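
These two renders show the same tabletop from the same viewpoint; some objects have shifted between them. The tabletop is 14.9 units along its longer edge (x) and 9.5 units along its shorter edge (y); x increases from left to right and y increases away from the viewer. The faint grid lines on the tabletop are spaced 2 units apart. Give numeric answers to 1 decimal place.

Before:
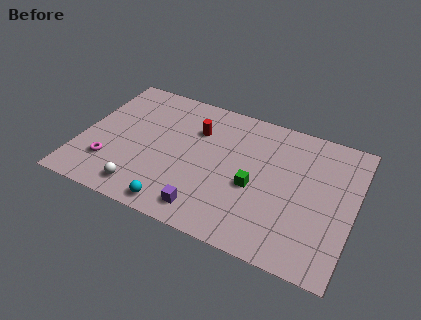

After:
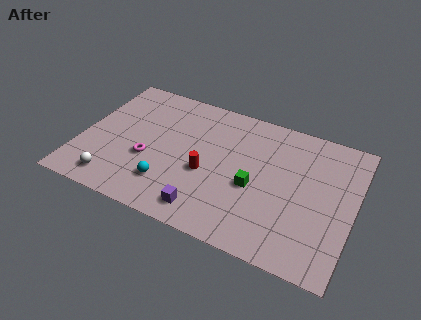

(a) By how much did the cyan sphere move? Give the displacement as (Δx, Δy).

(-0.6, 1.3)

From the two frames, the cyan sphere sits at roughly (5.7, 1.0) before and (5.1, 2.3) after.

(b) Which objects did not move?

the purple cube and the green cube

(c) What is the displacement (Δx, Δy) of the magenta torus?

(2.0, 1.1)

The magenta torus started near (1.8, 2.5) and ended near (3.8, 3.6).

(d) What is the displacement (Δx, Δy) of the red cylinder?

(0.9, -2.8)

The red cylinder was at about (6.1, 6.7) and moved to about (7.0, 3.9).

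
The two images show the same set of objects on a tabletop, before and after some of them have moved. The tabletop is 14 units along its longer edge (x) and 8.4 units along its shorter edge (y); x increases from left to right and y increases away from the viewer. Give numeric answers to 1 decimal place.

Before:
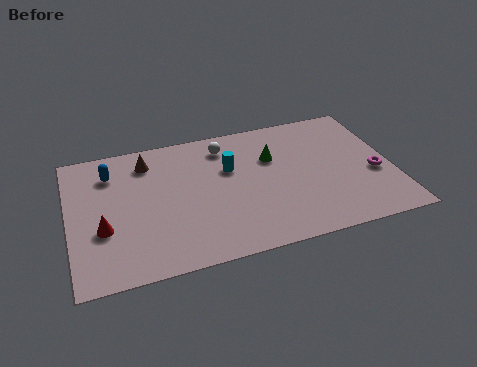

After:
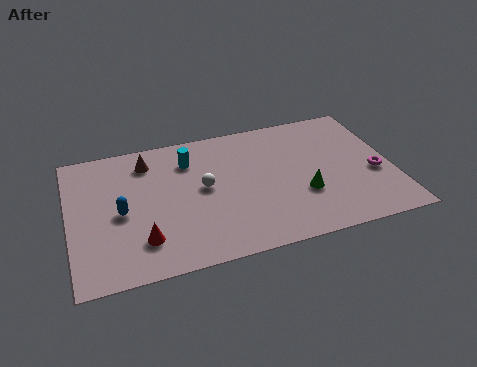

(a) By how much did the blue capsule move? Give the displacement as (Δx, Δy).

(0.3, -2.6)

The blue capsule was at about (1.9, 6.5) and moved to about (2.2, 3.9).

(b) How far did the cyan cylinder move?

2.0

The cyan cylinder was near (7.0, 5.4) before and (5.3, 6.4) after, so it travelled √(1.7² + 1.0²) ≈ 2.0 units.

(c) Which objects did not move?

the brown cone and the magenta torus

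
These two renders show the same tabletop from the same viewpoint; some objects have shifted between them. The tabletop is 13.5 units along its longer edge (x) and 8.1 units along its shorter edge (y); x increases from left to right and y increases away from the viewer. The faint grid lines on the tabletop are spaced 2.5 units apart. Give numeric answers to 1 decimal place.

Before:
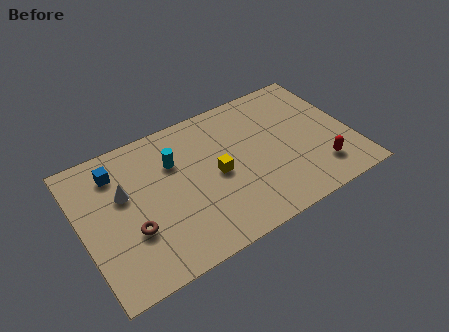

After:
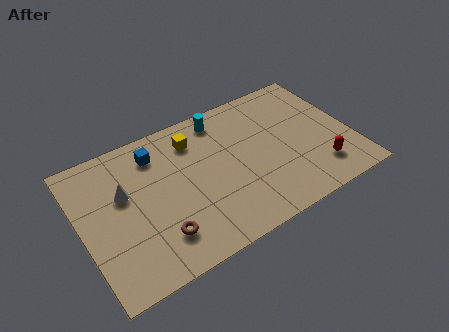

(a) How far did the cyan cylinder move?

3.0

The cyan cylinder was near (4.8, 5.6) before and (7.4, 7.0) after, so it travelled √(2.6² + 1.4²) ≈ 3.0 units.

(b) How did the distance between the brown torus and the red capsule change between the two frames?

-1.3

Before: roughly 9.4 units apart; after: 8.1. That's 1.3 units closer together.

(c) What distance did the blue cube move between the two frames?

2.0

From (2.0, 6.4) to (4.0, 6.5), the blue cube covered √(2.0² + 0.1²) ≈ 2.0 units.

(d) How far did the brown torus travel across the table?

1.5

From (2.3, 2.8) to (3.5, 1.9), the brown torus covered √(1.2² + 0.9²) ≈ 1.5 units.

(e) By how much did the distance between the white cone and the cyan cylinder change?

+2.9

They were about 2.7 units apart before and 5.6 after — 2.9 units further apart.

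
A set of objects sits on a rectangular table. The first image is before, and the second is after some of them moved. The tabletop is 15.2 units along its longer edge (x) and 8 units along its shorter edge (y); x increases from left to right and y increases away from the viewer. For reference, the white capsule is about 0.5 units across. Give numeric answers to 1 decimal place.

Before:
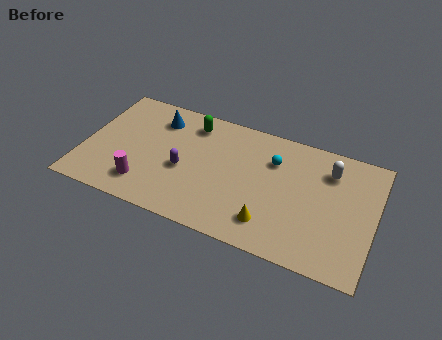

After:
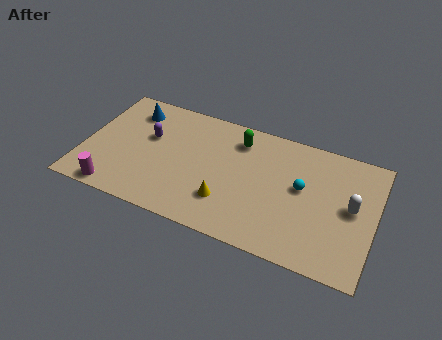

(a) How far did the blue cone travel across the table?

1.4

The blue cone was near (3.6, 6.3) before and (2.2, 6.4) after, so it travelled √(1.4² + 0.1²) ≈ 1.4 units.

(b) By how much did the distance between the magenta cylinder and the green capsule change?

+2.8

Before: roughly 5.3 units apart; after: 8.1. That's 2.8 units further apart.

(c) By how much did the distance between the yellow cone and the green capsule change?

-2.5

Before: roughly 6.7 units apart; after: 4.2. That's 2.5 units closer together.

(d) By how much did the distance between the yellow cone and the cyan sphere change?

+0.4

The distance was about 4.0 in the first image and 4.4 in the second, so they moved 0.4 units further apart.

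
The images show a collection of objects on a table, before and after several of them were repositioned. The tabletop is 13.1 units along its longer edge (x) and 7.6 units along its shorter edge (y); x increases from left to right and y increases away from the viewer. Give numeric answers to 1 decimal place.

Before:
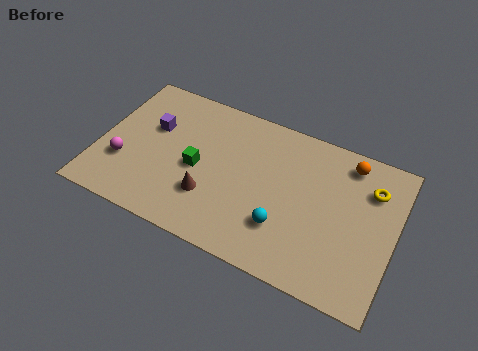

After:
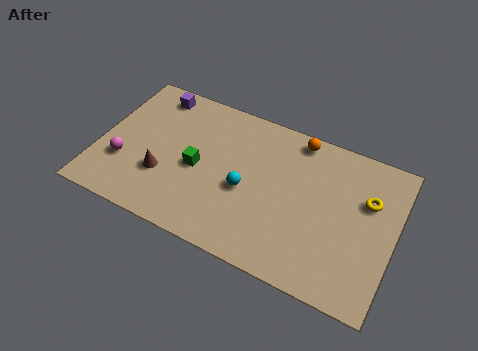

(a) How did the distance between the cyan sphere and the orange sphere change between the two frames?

-0.9

Before: roughly 4.9 units apart; after: 4.0. That's 0.9 units closer together.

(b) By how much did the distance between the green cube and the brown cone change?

+0.3

The distance was about 1.4 in the first image and 1.7 in the second, so they moved 0.3 units further apart.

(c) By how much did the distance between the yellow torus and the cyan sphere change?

+0.6

Before: roughly 4.9 units apart; after: 5.5. That's 0.6 units further apart.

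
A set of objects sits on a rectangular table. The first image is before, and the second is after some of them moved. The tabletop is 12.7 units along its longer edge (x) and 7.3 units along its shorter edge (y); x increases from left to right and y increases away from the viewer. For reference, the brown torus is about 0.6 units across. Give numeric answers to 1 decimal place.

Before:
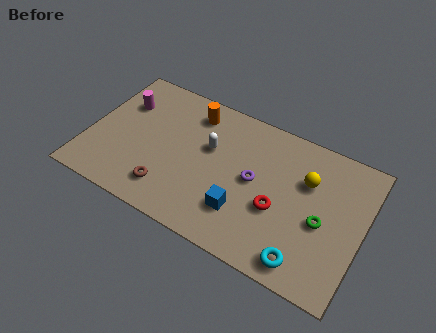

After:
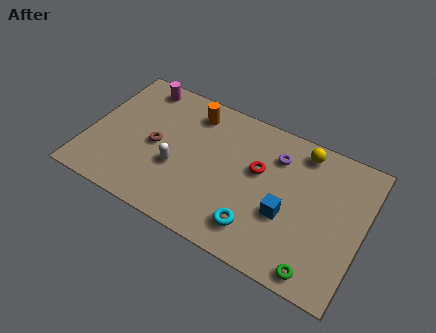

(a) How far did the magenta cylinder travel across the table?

1.4

From (1.3, 5.1) to (1.9, 6.4), the magenta cylinder covered √(0.6² + 1.3²) ≈ 1.4 units.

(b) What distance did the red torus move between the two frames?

1.9

The red torus was near (8.9, 2.9) before and (7.8, 4.4) after, so it travelled √(1.1² + 1.5²) ≈ 1.9 units.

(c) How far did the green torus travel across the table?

2.4

The green torus moved from about (10.9, 3.2) to (11.0, 0.8), a distance of √(0.1² + 2.4²) ≈ 2.4.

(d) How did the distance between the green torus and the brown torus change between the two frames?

+1.2

Before: roughly 7.1 units apart; after: 8.3. That's 1.2 units further apart.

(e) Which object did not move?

the orange cylinder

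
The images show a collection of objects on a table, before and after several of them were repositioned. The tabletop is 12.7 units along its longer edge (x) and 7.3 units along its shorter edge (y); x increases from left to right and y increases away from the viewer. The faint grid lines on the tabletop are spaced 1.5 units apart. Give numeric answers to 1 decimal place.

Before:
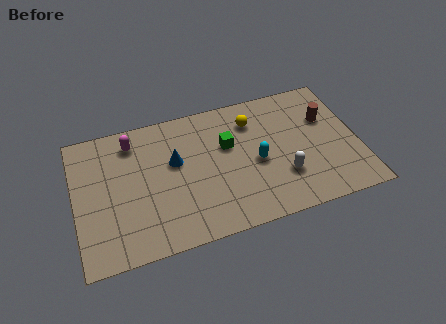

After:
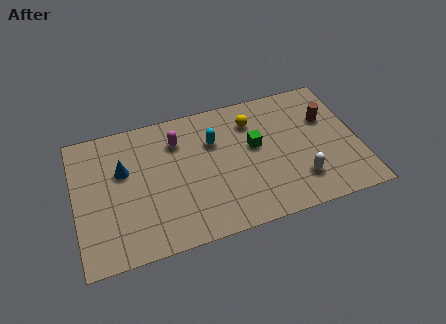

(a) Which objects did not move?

the brown cylinder and the yellow sphere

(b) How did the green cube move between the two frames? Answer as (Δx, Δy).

(1.2, -0.4)

The green cube was at about (6.9, 4.6) and moved to about (8.1, 4.2).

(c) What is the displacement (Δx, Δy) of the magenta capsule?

(2.0, -0.5)

The magenta capsule started near (2.7, 6.0) and ended near (4.7, 5.5).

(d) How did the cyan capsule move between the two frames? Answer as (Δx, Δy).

(-1.8, 1.7)

The cyan capsule started near (8.1, 3.3) and ended near (6.3, 5.0).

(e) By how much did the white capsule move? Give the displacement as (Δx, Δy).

(0.7, -0.4)

From the two frames, the white capsule sits at roughly (9.2, 2.2) before and (9.9, 1.8) after.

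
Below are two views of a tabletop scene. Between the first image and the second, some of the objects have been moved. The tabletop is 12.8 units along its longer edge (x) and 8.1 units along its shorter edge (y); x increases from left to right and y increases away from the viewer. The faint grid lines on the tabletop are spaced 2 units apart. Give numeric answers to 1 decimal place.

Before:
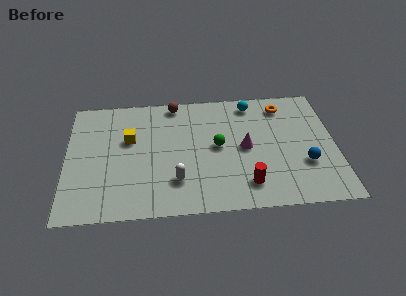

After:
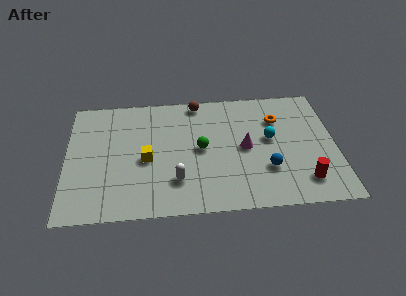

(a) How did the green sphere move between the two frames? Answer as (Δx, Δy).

(-0.8, -0.1)

From the two frames, the green sphere sits at roughly (7.2, 4.2) before and (6.4, 4.1) after.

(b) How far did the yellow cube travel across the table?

1.6

The yellow cube moved from about (3.0, 5.0) to (3.8, 3.6), a distance of √(0.8² + 1.4²) ≈ 1.6.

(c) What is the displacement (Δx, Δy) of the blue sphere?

(-1.8, -0.2)

The blue sphere started near (11.3, 2.7) and ended near (9.5, 2.5).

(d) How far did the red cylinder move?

2.7

The red cylinder moved from about (8.5, 1.6) to (11.2, 1.6), a distance of √(2.7² + 0.0²) ≈ 2.7.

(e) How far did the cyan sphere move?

2.6

The cyan sphere moved from about (8.9, 7.0) to (9.7, 4.5), a distance of √(0.8² + 2.5²) ≈ 2.6.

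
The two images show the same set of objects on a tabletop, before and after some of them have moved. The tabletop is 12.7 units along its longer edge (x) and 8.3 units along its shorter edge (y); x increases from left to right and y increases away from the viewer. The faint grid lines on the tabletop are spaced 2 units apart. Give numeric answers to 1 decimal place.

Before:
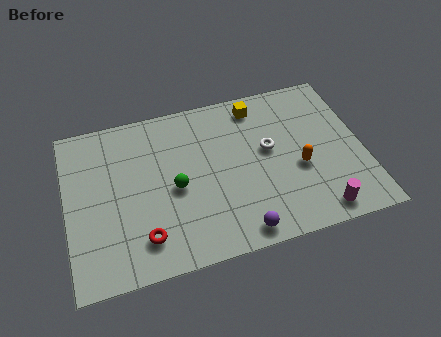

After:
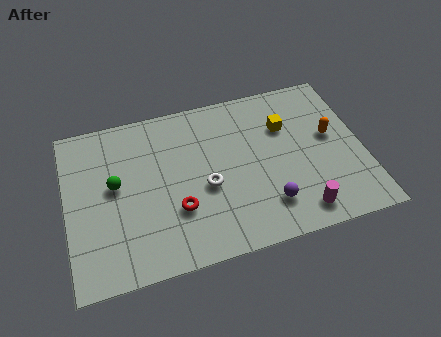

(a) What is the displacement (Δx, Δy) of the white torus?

(-2.8, -1.2)

From the two frames, the white torus sits at roughly (8.7, 4.7) before and (5.9, 3.5) after.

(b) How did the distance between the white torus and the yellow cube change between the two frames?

+1.8

They were about 2.4 units apart before and 4.2 after — 1.8 units further apart.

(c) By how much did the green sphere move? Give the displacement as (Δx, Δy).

(-2.5, 0.8)

The green sphere was at about (4.6, 3.8) and moved to about (2.1, 4.6).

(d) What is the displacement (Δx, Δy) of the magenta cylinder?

(-0.8, 0.2)

The magenta cylinder was at about (10.5, 1.0) and moved to about (9.7, 1.2).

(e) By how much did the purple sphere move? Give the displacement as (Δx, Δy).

(1.3, 1.0)

The purple sphere started near (7.1, 0.9) and ended near (8.4, 1.9).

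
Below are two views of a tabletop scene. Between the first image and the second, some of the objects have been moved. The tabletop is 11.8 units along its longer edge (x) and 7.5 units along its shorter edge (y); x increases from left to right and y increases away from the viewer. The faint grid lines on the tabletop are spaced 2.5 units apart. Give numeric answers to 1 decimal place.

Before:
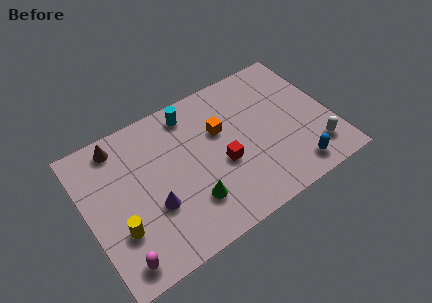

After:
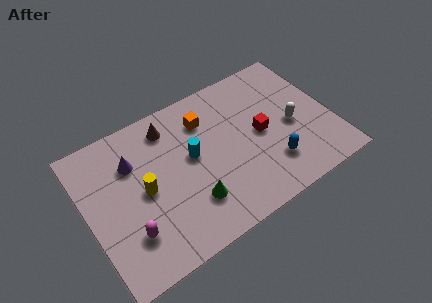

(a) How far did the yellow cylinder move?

1.9

From (1.3, 2.4) to (2.7, 3.7), the yellow cylinder covered √(1.4² + 1.3²) ≈ 1.9 units.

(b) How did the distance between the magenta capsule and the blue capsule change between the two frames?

-1.6

Before: roughly 8.5 units apart; after: 6.9. That's 1.6 units closer together.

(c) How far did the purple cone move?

2.7

The purple cone moved from about (3.0, 2.7) to (2.4, 5.3), a distance of √(0.6² + 2.6²) ≈ 2.7.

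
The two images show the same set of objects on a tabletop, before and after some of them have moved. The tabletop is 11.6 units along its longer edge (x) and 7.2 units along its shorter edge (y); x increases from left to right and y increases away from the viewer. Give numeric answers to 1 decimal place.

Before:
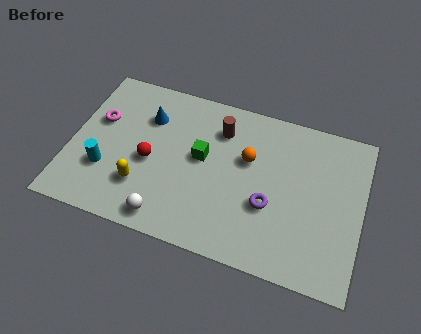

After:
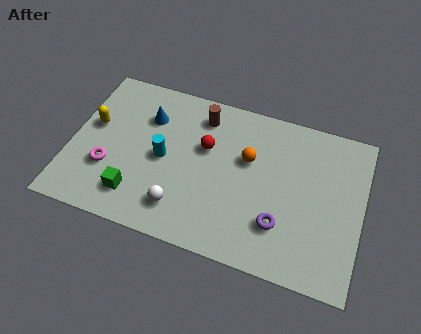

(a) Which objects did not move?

the orange sphere and the blue cone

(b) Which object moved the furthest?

the green cube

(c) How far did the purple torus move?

0.9

The purple torus moved from about (8.0, 2.7) to (8.5, 2.0), a distance of √(0.5² + 0.7²) ≈ 0.9.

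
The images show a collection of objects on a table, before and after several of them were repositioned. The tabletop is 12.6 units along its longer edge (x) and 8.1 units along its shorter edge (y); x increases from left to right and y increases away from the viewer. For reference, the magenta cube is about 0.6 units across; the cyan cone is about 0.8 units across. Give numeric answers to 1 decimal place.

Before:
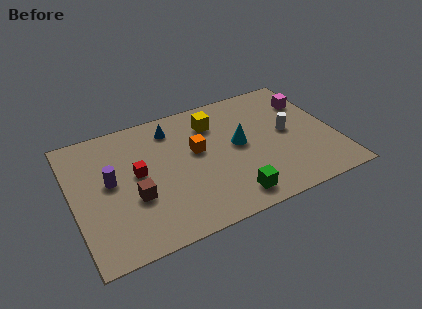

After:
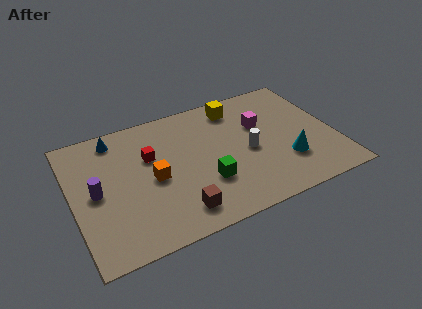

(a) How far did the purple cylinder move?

0.8

The purple cylinder moved from about (1.8, 4.4) to (1.1, 4.0), a distance of √(0.7² + 0.4²) ≈ 0.8.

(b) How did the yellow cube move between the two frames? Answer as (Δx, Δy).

(1.2, 0.6)

The yellow cube was at about (7.0, 6.2) and moved to about (8.2, 6.8).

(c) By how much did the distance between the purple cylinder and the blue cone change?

-0.7

The distance was about 3.9 in the first image and 3.2 in the second, so they moved 0.7 units closer together.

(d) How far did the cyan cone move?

2.8

The cyan cone was near (8.0, 4.3) before and (10.1, 2.4) after, so it travelled √(2.1² + 1.9²) ≈ 2.8 units.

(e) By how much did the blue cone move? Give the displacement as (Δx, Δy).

(-2.7, 0.4)

The blue cone started near (5.0, 6.6) and ended near (2.3, 7.0).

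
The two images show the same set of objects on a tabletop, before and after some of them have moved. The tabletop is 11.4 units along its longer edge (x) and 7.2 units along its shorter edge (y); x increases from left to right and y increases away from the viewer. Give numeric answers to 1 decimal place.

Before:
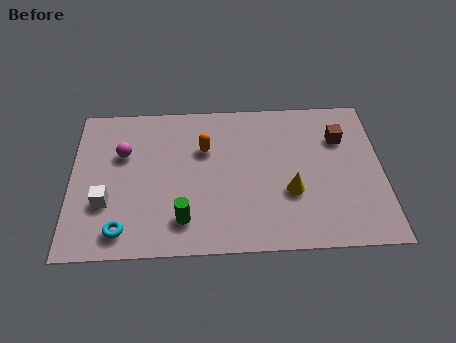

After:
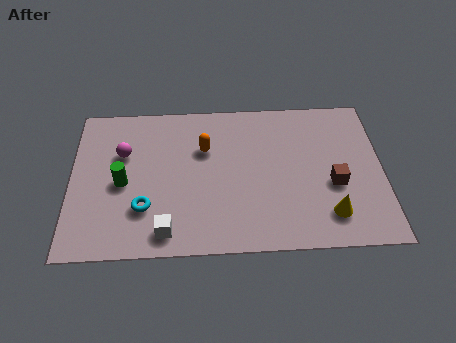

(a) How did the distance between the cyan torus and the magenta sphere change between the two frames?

-0.9

The distance was about 3.6 in the first image and 2.7 in the second, so they moved 0.9 units closer together.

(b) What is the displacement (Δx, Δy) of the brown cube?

(-0.3, -2.2)

The brown cube started near (9.9, 5.1) and ended near (9.6, 2.9).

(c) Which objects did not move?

the magenta sphere and the orange capsule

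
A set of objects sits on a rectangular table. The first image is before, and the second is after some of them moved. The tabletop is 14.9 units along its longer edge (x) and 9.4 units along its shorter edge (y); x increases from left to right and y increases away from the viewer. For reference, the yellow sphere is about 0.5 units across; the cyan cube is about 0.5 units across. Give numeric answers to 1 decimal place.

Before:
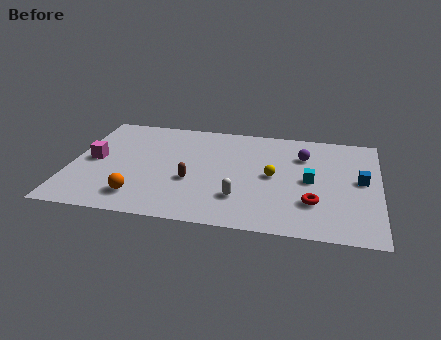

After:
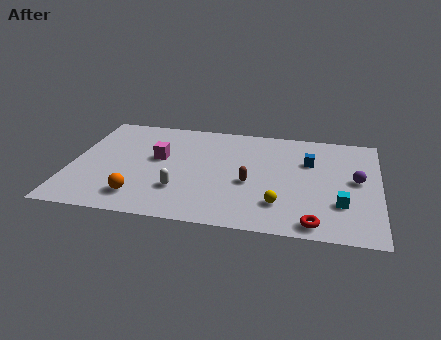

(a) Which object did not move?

the orange sphere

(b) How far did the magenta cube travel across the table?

3.2

From (1.1, 4.7) to (4.2, 5.4), the magenta cube covered √(3.1² + 0.7²) ≈ 3.2 units.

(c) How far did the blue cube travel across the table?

2.8

The blue cube moved from about (14.0, 5.0) to (11.5, 6.3), a distance of √(2.5² + 1.3²) ≈ 2.8.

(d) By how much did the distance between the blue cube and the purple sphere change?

-0.7

The distance was about 3.3 in the first image and 2.6 in the second, so they moved 0.7 units closer together.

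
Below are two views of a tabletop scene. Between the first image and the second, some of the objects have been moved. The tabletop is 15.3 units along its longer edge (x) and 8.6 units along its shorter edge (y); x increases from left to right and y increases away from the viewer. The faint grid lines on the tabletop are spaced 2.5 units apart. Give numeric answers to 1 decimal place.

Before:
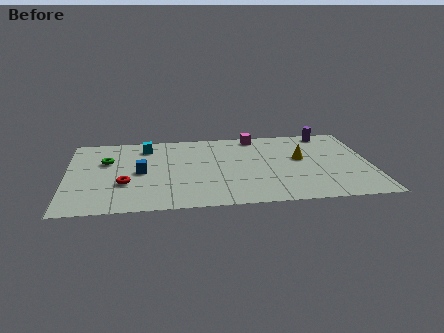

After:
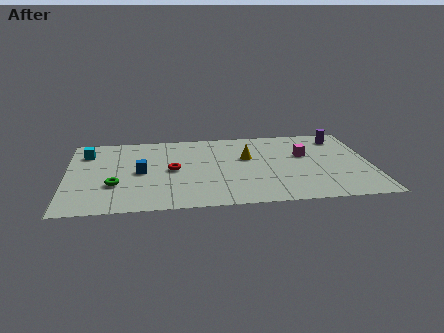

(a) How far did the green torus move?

2.7

From (2.0, 5.6) to (2.4, 2.9), the green torus covered √(0.4² + 2.7²) ≈ 2.7 units.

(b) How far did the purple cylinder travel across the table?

0.8

The purple cylinder was near (13.3, 7.7) before and (13.9, 7.1) after, so it travelled √(0.6² + 0.6²) ≈ 0.8 units.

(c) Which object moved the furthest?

the magenta cube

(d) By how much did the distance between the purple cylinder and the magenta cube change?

-1.1

The distance was about 3.7 in the first image and 2.6 in the second, so they moved 1.1 units closer together.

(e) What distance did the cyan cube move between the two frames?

3.0

From (4.0, 7.0) to (1.0, 6.6), the cyan cube covered √(3.0² + 0.4²) ≈ 3.0 units.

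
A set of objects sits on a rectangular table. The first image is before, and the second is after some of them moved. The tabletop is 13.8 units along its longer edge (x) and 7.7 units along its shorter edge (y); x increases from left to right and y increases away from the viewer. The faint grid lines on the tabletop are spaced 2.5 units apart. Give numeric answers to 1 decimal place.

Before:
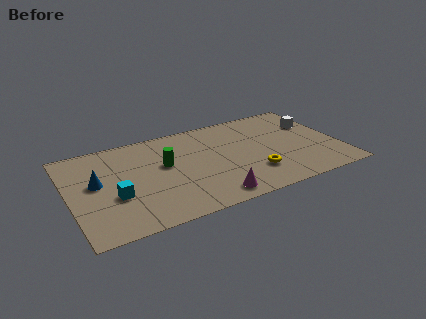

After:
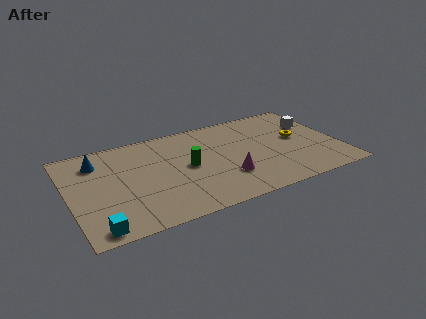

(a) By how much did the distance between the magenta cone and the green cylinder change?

-1.6

They were about 4.0 units apart before and 2.4 after — 1.6 units closer together.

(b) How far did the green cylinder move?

1.3

The green cylinder moved from about (4.9, 4.5) to (6.0, 3.9), a distance of √(1.1² + 0.6²) ≈ 1.3.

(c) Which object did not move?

the white cube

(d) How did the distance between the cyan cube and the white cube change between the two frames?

+1.7

Before: roughly 10.8 units apart; after: 12.5. That's 1.7 units further apart.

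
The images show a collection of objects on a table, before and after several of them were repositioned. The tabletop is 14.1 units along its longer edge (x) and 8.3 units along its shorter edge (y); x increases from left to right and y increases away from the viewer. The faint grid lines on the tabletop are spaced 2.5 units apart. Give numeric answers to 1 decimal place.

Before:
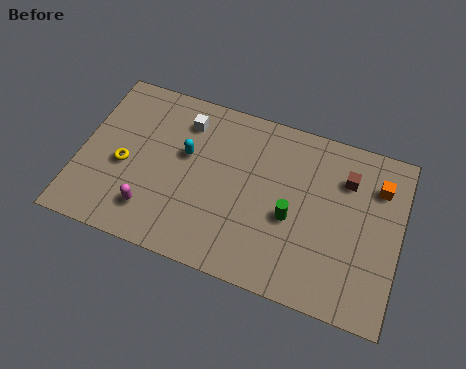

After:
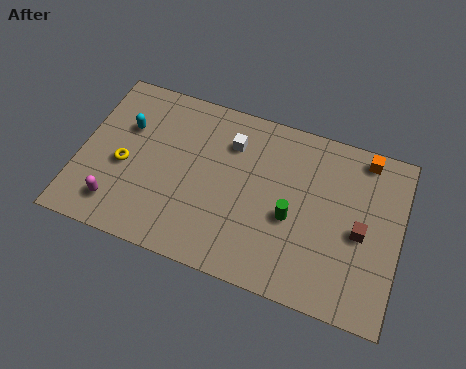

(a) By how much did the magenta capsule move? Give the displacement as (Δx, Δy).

(-1.5, -0.2)

The magenta capsule was at about (3.4, 1.8) and moved to about (1.9, 1.6).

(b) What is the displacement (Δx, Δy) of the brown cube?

(0.8, -2.3)

The brown cube was at about (11.6, 6.1) and moved to about (12.4, 3.8).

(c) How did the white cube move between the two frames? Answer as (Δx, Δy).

(2.1, -0.4)

The white cube was at about (4.4, 6.6) and moved to about (6.5, 6.2).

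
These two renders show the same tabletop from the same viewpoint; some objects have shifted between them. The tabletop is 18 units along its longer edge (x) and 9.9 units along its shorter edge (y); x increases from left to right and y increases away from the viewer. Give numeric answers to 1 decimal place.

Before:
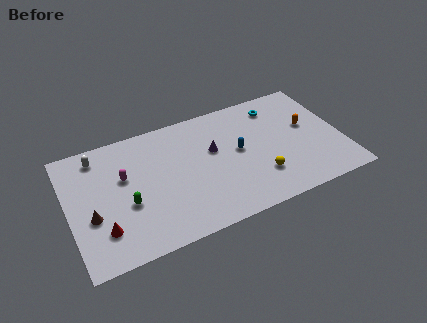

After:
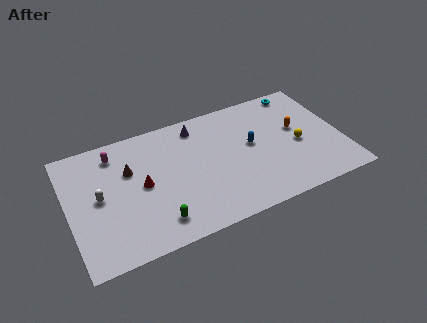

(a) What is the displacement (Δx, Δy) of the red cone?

(2.8, 2.5)

The red cone started near (2.0, 2.5) and ended near (4.8, 5.0).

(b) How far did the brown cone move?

3.8

The brown cone was near (1.4, 3.8) before and (4.1, 6.5) after, so it travelled √(2.7² + 2.7²) ≈ 3.8 units.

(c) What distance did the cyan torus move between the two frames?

1.9

The cyan torus was near (14.1, 8.1) before and (15.8, 8.9) after, so it travelled √(1.7² + 0.8²) ≈ 1.9 units.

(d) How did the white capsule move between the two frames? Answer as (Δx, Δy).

(-0.2, -3.3)

From the two frames, the white capsule sits at roughly (2.2, 8.4) before and (2.0, 5.1) after.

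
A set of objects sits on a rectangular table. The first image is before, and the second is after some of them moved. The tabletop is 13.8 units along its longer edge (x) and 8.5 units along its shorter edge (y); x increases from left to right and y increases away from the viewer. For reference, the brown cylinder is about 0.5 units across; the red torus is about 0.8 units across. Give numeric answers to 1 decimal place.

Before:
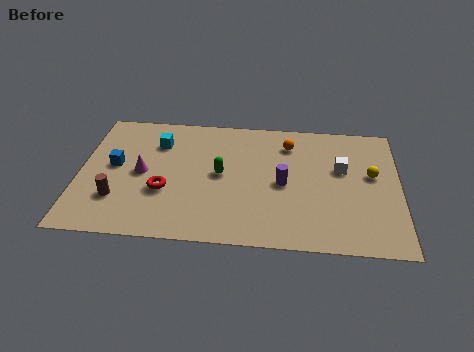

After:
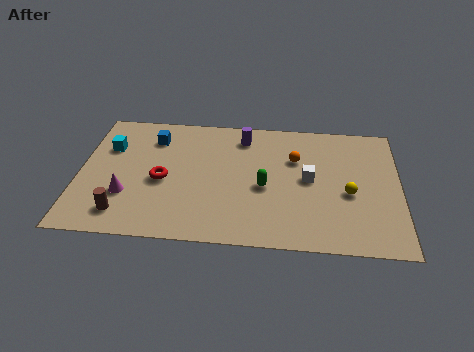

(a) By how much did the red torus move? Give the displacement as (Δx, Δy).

(-0.1, 0.7)

From the two frames, the red torus sits at roughly (3.7, 3.1) before and (3.6, 3.8) after.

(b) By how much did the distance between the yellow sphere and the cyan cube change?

+1.2

Before: roughly 9.4 units apart; after: 10.6. That's 1.2 units further apart.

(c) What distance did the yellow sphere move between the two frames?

1.6

The yellow sphere was near (12.6, 4.9) before and (11.6, 3.6) after, so it travelled √(1.0² + 1.3²) ≈ 1.6 units.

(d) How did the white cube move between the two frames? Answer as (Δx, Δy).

(-1.4, -0.8)

From the two frames, the white cube sits at roughly (11.3, 5.2) before and (9.9, 4.4) after.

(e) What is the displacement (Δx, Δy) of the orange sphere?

(0.3, -1.0)

The orange sphere was at about (9.0, 6.7) and moved to about (9.3, 5.7).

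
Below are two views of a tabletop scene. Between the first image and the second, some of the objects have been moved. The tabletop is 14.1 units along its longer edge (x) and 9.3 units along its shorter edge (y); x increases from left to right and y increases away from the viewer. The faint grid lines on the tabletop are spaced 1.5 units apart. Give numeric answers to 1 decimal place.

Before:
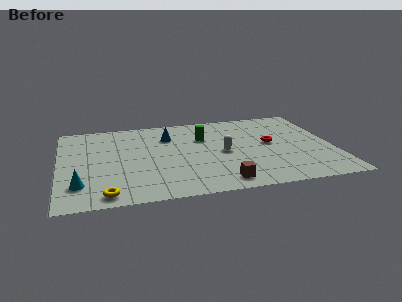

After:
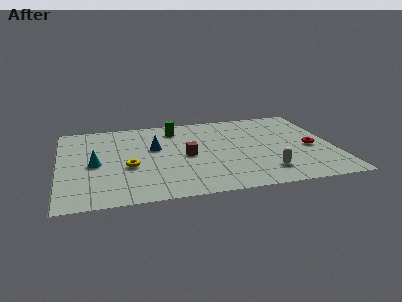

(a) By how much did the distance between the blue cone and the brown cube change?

-4.1

The distance was about 6.1 in the first image and 2.0 in the second, so they moved 4.1 units closer together.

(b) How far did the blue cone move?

1.4

From (5.7, 6.8) to (4.9, 5.6), the blue cone covered √(0.8² + 1.2²) ≈ 1.4 units.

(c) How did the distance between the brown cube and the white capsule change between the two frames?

+1.4

They were about 3.2 units apart before and 4.6 after — 1.4 units further apart.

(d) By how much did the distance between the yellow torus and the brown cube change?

-2.7

The distance was about 5.8 in the first image and 3.1 in the second, so they moved 2.7 units closer together.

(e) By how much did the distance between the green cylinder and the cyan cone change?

-2.3

Before: roughly 7.7 units apart; after: 5.4. That's 2.3 units closer together.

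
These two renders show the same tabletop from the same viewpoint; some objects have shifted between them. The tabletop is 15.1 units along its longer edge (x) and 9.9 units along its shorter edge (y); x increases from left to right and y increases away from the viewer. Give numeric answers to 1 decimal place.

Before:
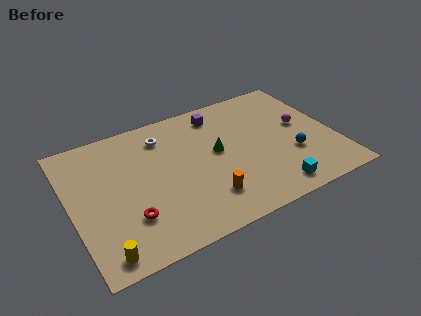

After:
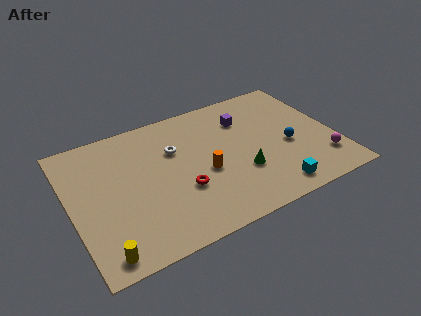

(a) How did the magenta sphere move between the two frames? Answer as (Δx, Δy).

(0.7, -3.2)

The magenta sphere started near (13.4, 5.5) and ended near (14.1, 2.3).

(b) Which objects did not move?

the cyan cube and the yellow cylinder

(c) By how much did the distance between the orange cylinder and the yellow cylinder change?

+0.8

They were about 6.1 units apart before and 6.9 after — 0.8 units further apart.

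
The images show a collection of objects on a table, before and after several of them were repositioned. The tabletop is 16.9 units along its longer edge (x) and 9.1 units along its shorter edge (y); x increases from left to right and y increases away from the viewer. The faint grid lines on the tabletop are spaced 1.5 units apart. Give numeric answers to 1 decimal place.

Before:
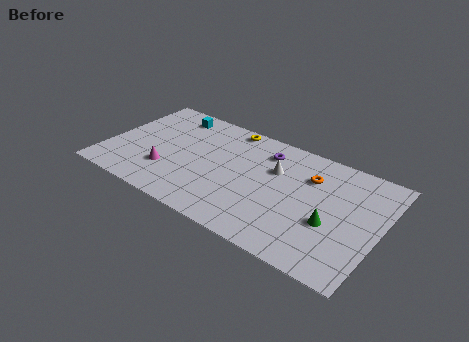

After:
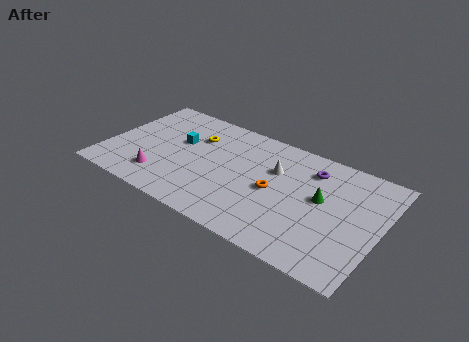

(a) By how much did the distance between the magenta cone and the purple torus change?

+3.0

They were about 7.1 units apart before and 10.1 after — 3.0 units further apart.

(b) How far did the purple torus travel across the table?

2.9

The purple torus was near (9.5, 7.2) before and (12.4, 7.1) after, so it travelled √(2.9² + 0.1²) ≈ 2.9 units.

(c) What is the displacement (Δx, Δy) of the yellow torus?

(-1.8, -1.8)

From the two frames, the yellow torus sits at roughly (7.0, 8.2) before and (5.2, 6.4) after.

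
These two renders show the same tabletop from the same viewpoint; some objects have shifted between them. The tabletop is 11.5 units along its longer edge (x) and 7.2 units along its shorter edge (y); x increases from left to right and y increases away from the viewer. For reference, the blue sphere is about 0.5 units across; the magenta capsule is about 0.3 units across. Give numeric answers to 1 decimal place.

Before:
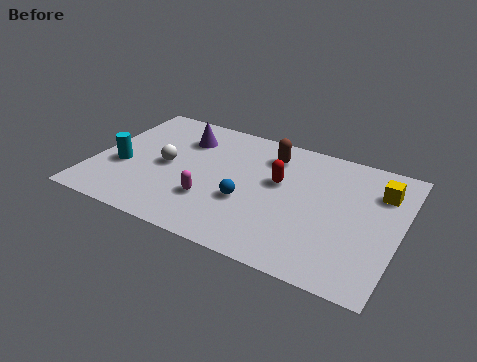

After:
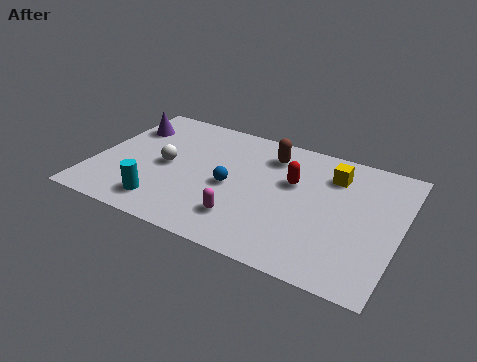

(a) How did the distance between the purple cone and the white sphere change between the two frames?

+0.6

The distance was about 1.9 in the first image and 2.5 in the second, so they moved 0.6 units further apart.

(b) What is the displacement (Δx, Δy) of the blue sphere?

(-0.7, 0.6)

The blue sphere was at about (5.9, 2.7) and moved to about (5.2, 3.3).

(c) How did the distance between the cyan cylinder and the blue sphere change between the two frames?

-1.8

Before: roughly 4.8 units apart; after: 3.0. That's 1.8 units closer together.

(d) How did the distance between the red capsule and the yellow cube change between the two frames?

-2.1

The distance was about 3.8 in the first image and 1.7 in the second, so they moved 2.1 units closer together.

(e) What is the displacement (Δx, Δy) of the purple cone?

(-2.2, -0.1)

The purple cone started near (3.1, 5.4) and ended near (0.9, 5.3).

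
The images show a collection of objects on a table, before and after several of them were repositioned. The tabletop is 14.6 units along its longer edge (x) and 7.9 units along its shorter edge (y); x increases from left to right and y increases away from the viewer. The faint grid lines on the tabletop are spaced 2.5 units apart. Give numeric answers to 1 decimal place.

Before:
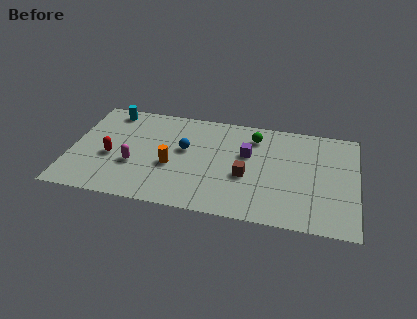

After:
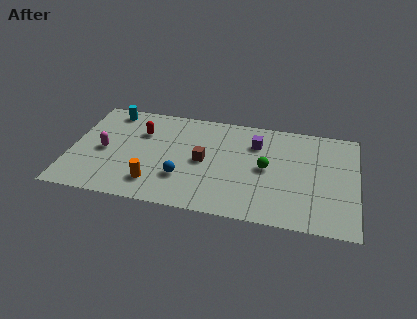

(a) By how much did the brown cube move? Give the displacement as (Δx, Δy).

(-2.2, 0.7)

The brown cube was at about (9.0, 3.2) and moved to about (6.8, 3.9).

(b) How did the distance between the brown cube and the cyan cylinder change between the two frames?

-2.3

The distance was about 8.1 in the first image and 5.8 in the second, so they moved 2.3 units closer together.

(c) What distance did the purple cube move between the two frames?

1.0

The purple cube moved from about (9.0, 4.9) to (9.4, 5.8), a distance of √(0.4² + 0.9²) ≈ 1.0.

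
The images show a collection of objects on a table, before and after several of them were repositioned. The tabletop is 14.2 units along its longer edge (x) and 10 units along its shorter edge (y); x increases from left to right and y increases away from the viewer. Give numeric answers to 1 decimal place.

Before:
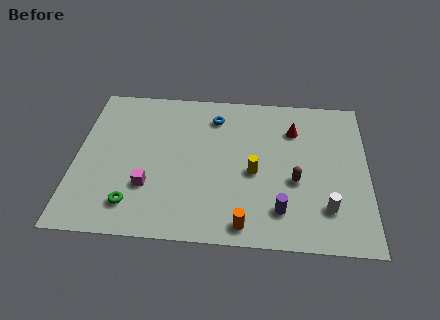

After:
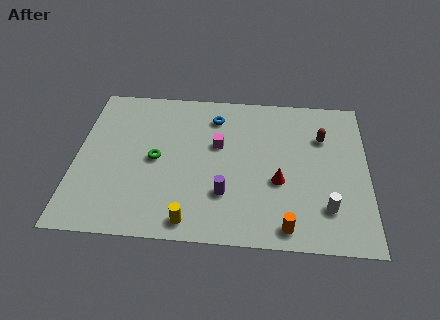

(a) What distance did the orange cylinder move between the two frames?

2.0

From (8.3, 1.1) to (10.3, 1.1), the orange cylinder covered √(2.0² + 0.0²) ≈ 2.0 units.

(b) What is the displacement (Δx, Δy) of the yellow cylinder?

(-3.0, -3.3)

From the two frames, the yellow cylinder sits at roughly (8.7, 4.4) before and (5.7, 1.1) after.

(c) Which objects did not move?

the white cylinder and the blue torus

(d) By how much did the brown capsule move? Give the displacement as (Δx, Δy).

(1.3, 3.0)

The brown capsule started near (10.7, 4.0) and ended near (12.0, 7.0).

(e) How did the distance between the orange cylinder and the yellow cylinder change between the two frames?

+1.3

They were about 3.3 units apart before and 4.6 after — 1.3 units further apart.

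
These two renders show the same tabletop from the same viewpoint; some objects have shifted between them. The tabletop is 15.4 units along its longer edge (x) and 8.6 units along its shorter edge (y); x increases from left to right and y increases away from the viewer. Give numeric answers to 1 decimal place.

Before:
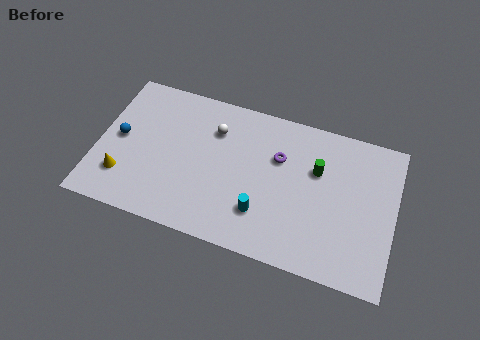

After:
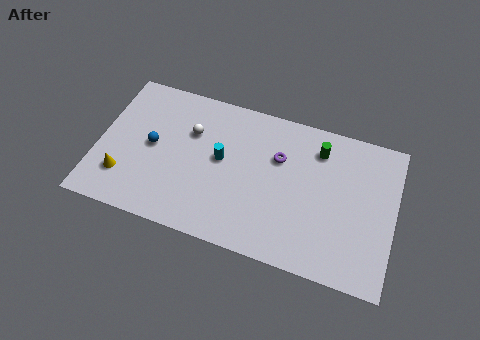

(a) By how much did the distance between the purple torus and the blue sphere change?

-1.7

Before: roughly 8.3 units apart; after: 6.6. That's 1.7 units closer together.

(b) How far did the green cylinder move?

1.2

The green cylinder moved from about (11.3, 5.6) to (11.3, 6.8), a distance of √(0.0² + 1.2²) ≈ 1.2.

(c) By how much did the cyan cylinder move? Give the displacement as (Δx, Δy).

(-2.3, 2.4)

From the two frames, the cyan cylinder sits at roughly (8.7, 2.3) before and (6.4, 4.7) after.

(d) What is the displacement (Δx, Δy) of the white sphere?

(-1.2, -0.5)

From the two frames, the white sphere sits at roughly (5.9, 6.3) before and (4.7, 5.8) after.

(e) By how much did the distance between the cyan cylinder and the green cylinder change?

+1.1

They were about 4.2 units apart before and 5.3 after — 1.1 units further apart.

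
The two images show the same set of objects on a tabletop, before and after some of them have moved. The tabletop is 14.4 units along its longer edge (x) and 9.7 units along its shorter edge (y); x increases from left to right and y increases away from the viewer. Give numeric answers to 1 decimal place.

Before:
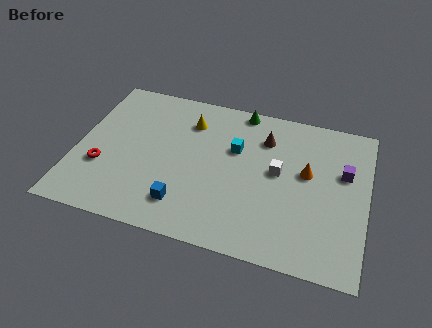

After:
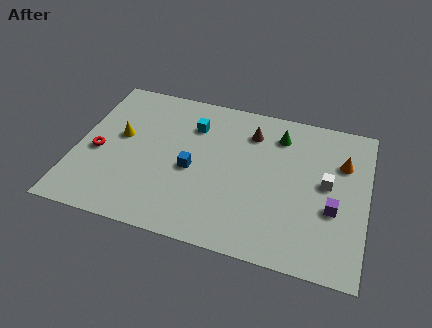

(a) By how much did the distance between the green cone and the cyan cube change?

+1.6

Before: roughly 2.7 units apart; after: 4.3. That's 1.6 units further apart.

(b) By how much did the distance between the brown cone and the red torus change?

-0.7

They were about 8.8 units apart before and 8.1 after — 0.7 units closer together.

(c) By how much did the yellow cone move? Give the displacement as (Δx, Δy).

(-3.3, -1.9)

The yellow cone was at about (5.4, 7.4) and moved to about (2.1, 5.5).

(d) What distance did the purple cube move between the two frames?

2.4

From (13.2, 6.1) to (12.8, 3.7), the purple cube covered √(0.4² + 2.4²) ≈ 2.4 units.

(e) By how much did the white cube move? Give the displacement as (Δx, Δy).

(2.4, -0.1)

From the two frames, the white cube sits at roughly (10.0, 5.3) before and (12.4, 5.2) after.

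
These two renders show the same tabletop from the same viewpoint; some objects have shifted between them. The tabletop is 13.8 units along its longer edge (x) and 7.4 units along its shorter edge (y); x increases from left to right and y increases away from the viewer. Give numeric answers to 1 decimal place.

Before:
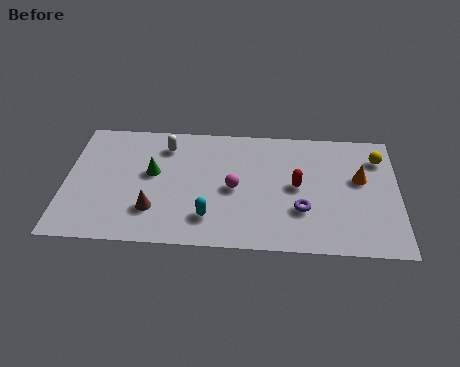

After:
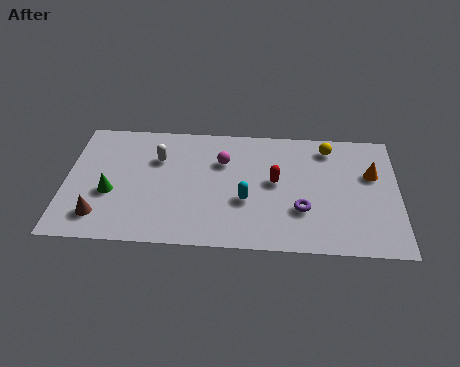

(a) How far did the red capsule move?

0.9

From (9.6, 3.8) to (8.7, 4.0), the red capsule covered √(0.9² + 0.2²) ≈ 0.9 units.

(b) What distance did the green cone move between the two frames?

2.1

From (3.6, 4.2) to (1.9, 2.9), the green cone covered √(1.7² + 1.3²) ≈ 2.1 units.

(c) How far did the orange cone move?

0.6

From (12.2, 4.4) to (12.7, 4.7), the orange cone covered √(0.5² + 0.3²) ≈ 0.6 units.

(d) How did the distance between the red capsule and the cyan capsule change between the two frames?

-2.5

The distance was about 4.2 in the first image and 1.7 in the second, so they moved 2.5 units closer together.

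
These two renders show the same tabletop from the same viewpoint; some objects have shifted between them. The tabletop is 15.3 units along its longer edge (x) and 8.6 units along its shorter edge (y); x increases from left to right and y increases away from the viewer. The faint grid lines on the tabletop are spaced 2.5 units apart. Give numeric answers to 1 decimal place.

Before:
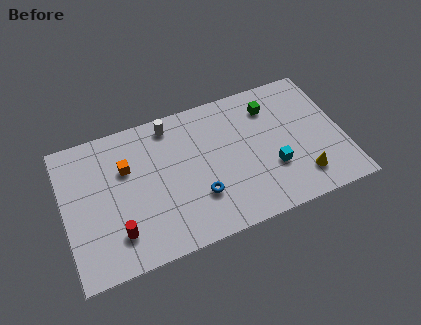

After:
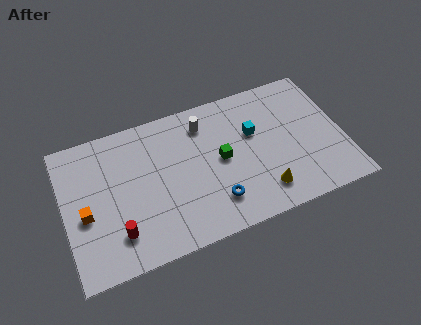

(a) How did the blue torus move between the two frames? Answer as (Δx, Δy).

(0.8, -0.6)

The blue torus started near (7.2, 2.6) and ended near (8.0, 2.0).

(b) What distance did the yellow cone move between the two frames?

2.2

The yellow cone moved from about (12.8, 1.8) to (10.6, 1.7), a distance of √(2.2² + 0.1²) ≈ 2.2.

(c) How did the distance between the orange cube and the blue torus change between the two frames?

+2.3

Before: roughly 4.8 units apart; after: 7.1. That's 2.3 units further apart.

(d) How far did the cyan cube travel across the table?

2.6

The cyan cube was near (11.3, 2.9) before and (10.5, 5.4) after, so it travelled √(0.8² + 2.5²) ≈ 2.6 units.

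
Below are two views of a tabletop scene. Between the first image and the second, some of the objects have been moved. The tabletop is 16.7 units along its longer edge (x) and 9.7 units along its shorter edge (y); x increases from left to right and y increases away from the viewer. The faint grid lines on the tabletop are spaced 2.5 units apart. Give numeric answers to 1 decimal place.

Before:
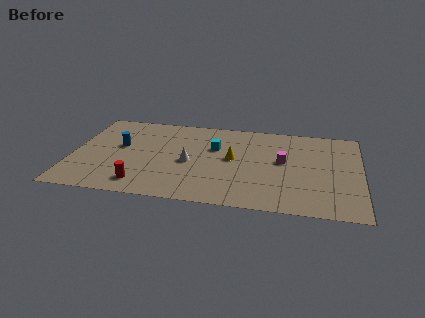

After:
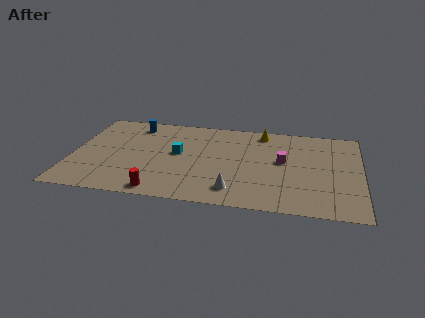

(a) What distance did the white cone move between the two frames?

3.7

From (6.8, 4.4) to (9.5, 1.8), the white cone covered √(2.7² + 2.6²) ≈ 3.7 units.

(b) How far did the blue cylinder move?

2.7

The blue cylinder moved from about (2.7, 5.6) to (3.4, 8.2), a distance of √(0.7² + 2.6²) ≈ 2.7.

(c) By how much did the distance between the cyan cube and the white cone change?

+2.5

They were about 2.4 units apart before and 4.9 after — 2.5 units further apart.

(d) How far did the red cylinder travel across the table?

1.3

The red cylinder moved from about (4.2, 1.6) to (5.3, 1.0), a distance of √(1.1² + 0.6²) ≈ 1.3.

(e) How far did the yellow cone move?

3.7

The yellow cone moved from about (9.3, 5.2) to (10.9, 8.5), a distance of √(1.6² + 3.3²) ≈ 3.7.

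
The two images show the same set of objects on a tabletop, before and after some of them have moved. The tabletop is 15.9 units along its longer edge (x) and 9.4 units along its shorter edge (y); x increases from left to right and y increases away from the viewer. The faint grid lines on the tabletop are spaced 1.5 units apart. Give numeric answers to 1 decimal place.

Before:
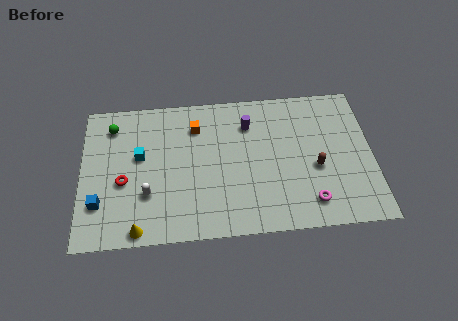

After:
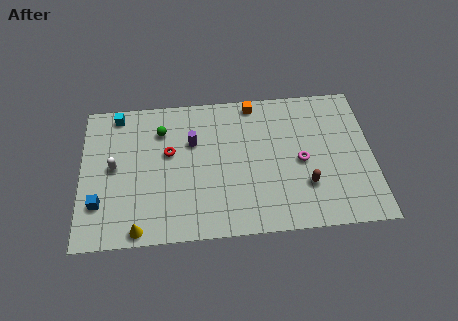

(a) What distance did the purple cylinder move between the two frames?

3.2

From (9.2, 7.1) to (6.1, 6.2), the purple cylinder covered √(3.1² + 0.9²) ≈ 3.2 units.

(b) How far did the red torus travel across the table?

3.0

From (2.3, 3.9) to (4.8, 5.6), the red torus covered √(2.5² + 1.7²) ≈ 3.0 units.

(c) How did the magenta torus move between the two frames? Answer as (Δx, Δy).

(-0.4, 2.7)

From the two frames, the magenta torus sits at roughly (12.4, 1.7) before and (12.0, 4.4) after.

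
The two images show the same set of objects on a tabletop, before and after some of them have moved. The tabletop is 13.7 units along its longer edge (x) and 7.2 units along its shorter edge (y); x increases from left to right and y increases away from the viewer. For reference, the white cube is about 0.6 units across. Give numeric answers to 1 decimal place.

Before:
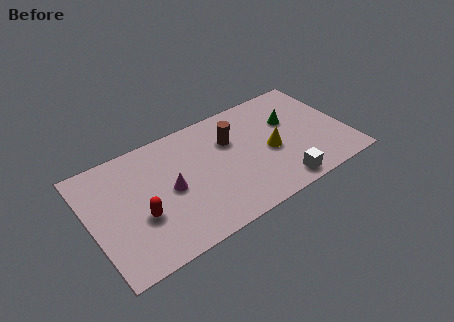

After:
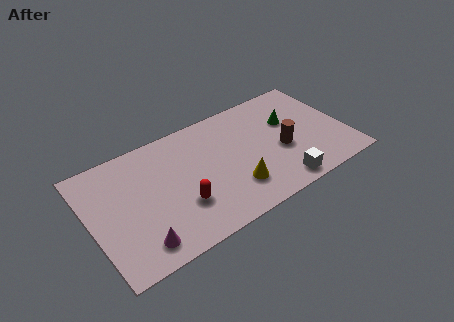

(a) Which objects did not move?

the white cube and the green cone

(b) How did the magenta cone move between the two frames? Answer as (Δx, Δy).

(-2.0, -2.3)

The magenta cone was at about (4.2, 3.5) and moved to about (2.2, 1.2).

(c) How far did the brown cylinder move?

3.1

The brown cylinder moved from about (7.7, 4.9) to (10.2, 3.0), a distance of √(2.5² + 1.9²) ≈ 3.1.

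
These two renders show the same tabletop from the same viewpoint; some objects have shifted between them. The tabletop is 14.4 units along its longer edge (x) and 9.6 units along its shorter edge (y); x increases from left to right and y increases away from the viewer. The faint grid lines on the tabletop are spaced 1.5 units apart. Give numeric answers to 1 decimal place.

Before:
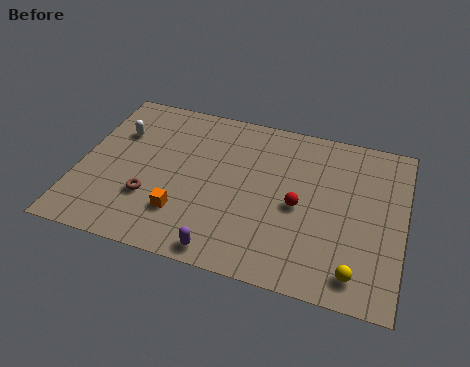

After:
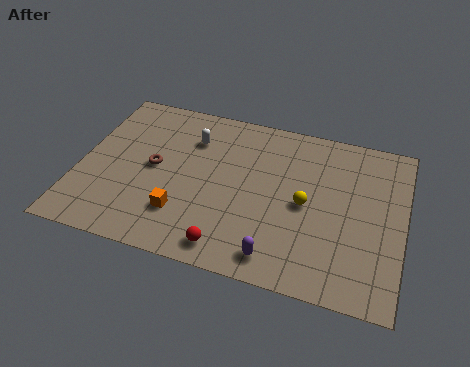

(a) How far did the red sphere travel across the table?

4.3

The red sphere was near (9.8, 4.4) before and (7.0, 1.2) after, so it travelled √(2.8² + 3.2²) ≈ 4.3 units.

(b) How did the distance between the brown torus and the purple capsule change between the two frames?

+2.7

They were about 4.1 units apart before and 6.8 after — 2.7 units further apart.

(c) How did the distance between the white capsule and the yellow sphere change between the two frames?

-6.3

They were about 12.2 units apart before and 5.9 after — 6.3 units closer together.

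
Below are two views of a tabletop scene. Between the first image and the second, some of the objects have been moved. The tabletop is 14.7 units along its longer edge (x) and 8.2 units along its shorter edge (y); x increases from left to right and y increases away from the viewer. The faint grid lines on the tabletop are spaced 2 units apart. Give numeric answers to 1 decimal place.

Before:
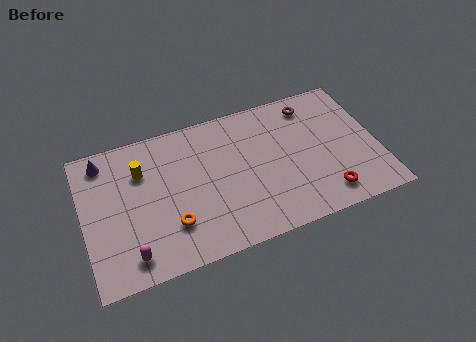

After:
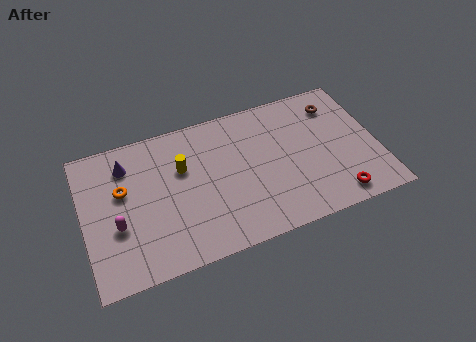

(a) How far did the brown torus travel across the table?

1.3

The brown torus moved from about (11.7, 6.9) to (12.9, 6.5), a distance of √(1.2² + 0.4²) ≈ 1.3.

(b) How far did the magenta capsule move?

1.9

The magenta capsule was near (2.1, 1.3) before and (1.6, 3.1) after, so it travelled √(0.5² + 1.8²) ≈ 1.9 units.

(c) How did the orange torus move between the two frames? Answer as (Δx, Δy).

(-2.2, 2.7)

The orange torus was at about (4.2, 2.3) and moved to about (2.0, 5.0).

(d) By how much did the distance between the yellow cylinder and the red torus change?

-1.4

Before: roughly 9.8 units apart; after: 8.4. That's 1.4 units closer together.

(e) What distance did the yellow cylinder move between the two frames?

2.1

The yellow cylinder moved from about (3.0, 5.8) to (5.0, 5.3), a distance of √(2.0² + 0.5²) ≈ 2.1.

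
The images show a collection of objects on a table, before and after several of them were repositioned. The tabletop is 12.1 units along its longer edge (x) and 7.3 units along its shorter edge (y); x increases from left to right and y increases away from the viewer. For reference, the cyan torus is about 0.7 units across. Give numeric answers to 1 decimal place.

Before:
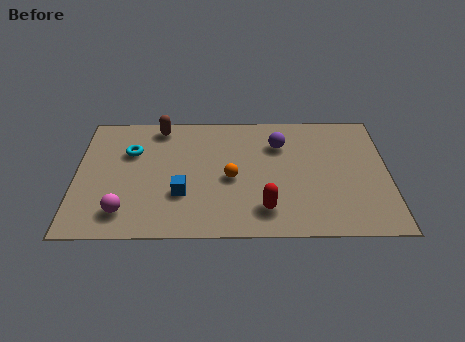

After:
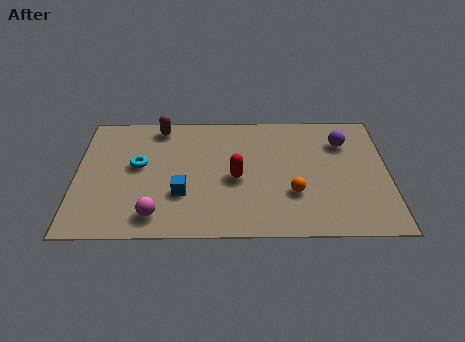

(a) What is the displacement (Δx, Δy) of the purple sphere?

(2.5, 0.1)

From the two frames, the purple sphere sits at roughly (7.9, 5.3) before and (10.4, 5.4) after.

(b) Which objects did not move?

the brown capsule and the blue cube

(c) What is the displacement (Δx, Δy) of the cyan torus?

(0.3, -0.8)

From the two frames, the cyan torus sits at roughly (2.1, 4.9) before and (2.4, 4.1) after.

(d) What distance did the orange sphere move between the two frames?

2.6

The orange sphere moved from about (6.0, 3.3) to (8.4, 2.4), a distance of √(2.4² + 0.9²) ≈ 2.6.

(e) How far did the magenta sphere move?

1.2

The magenta sphere was near (1.9, 1.4) before and (3.1, 1.2) after, so it travelled √(1.2² + 0.2²) ≈ 1.2 units.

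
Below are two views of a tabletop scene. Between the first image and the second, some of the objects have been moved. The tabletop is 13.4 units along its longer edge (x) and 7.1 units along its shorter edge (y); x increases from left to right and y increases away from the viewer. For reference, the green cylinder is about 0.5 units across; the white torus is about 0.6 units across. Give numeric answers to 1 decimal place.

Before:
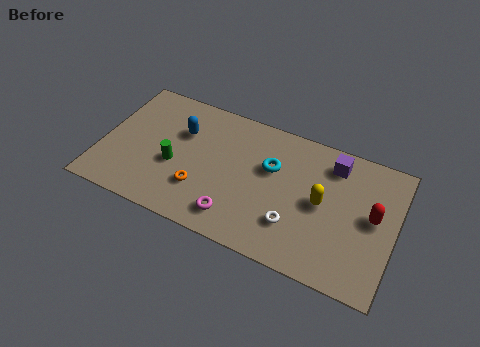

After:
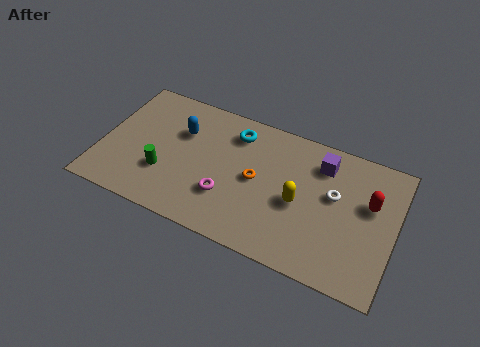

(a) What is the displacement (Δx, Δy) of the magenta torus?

(-0.5, 0.9)

From the two frames, the magenta torus sits at roughly (6.4, 1.3) before and (5.9, 2.2) after.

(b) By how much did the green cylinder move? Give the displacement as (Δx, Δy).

(-0.4, -0.6)

The green cylinder started near (3.4, 2.9) and ended near (3.0, 2.3).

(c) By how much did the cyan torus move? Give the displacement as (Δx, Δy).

(-1.8, 1.2)

From the two frames, the cyan torus sits at roughly (7.7, 4.5) before and (5.9, 5.7) after.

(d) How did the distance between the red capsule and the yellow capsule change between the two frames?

+1.0

The distance was about 2.3 in the first image and 3.3 in the second, so they moved 1.0 units further apart.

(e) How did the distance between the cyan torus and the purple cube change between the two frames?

+1.0

They were about 3.0 units apart before and 4.0 after — 1.0 units further apart.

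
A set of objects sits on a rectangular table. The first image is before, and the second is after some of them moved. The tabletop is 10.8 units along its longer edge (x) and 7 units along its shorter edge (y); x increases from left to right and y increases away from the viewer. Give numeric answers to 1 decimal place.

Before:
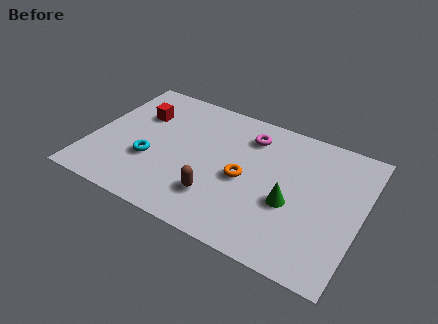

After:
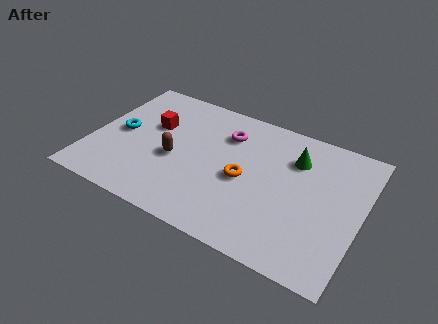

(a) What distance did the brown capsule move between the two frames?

2.2

The brown capsule moved from about (5.3, 1.8) to (3.4, 3.0), a distance of √(1.9² + 1.2²) ≈ 2.2.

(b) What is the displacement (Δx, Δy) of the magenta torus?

(-0.9, -0.3)

The magenta torus started near (6.1, 5.5) and ended near (5.2, 5.2).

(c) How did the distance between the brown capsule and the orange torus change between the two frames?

+1.1

The distance was about 1.7 in the first image and 2.8 in the second, so they moved 1.1 units further apart.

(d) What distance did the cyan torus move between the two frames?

1.7

From (2.5, 2.5) to (1.1, 3.5), the cyan torus covered √(1.4² + 1.0²) ≈ 1.7 units.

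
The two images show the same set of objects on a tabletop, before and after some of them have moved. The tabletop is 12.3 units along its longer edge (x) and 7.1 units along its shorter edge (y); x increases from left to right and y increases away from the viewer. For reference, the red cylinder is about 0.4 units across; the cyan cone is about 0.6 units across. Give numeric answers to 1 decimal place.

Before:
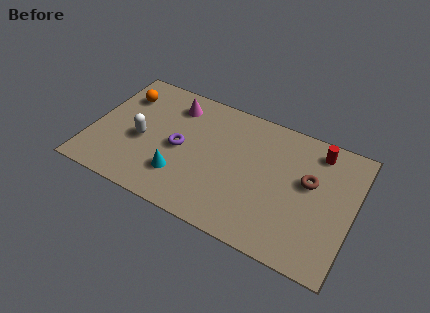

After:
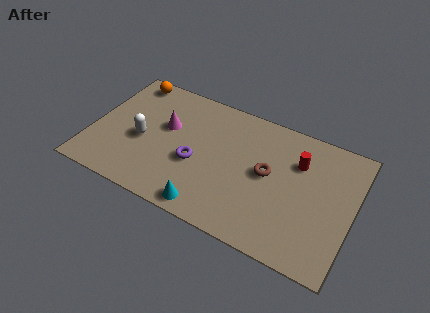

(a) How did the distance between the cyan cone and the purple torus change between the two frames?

+0.8

The distance was about 1.5 in the first image and 2.3 in the second, so they moved 0.8 units further apart.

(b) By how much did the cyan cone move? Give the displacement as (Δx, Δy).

(1.5, -1.1)

From the two frames, the cyan cone sits at roughly (4.4, 1.9) before and (5.9, 0.8) after.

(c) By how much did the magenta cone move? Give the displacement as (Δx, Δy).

(-0.2, -1.4)

The magenta cone started near (3.6, 5.7) and ended near (3.4, 4.3).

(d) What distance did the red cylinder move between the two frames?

1.3

The red cylinder moved from about (10.4, 6.0) to (9.6, 5.0), a distance of √(0.8² + 1.0²) ≈ 1.3.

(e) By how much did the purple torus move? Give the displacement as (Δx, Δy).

(0.8, -0.5)

The purple torus started near (4.2, 3.4) and ended near (5.0, 2.9).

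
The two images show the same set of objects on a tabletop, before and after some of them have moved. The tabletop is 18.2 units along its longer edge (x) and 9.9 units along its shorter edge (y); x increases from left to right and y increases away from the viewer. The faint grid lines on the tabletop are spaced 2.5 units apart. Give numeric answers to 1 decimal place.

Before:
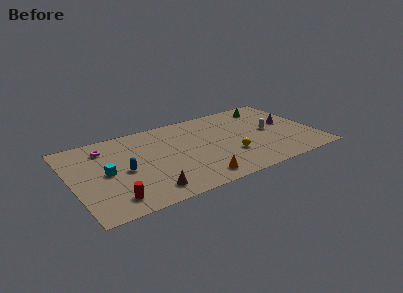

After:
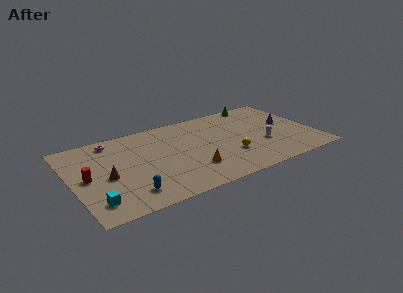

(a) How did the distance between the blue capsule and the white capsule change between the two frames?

-0.6

Before: roughly 11.1 units apart; after: 10.5. That's 0.6 units closer together.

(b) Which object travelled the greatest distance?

the brown cone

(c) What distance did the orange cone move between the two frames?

1.3

The orange cone moved from about (8.8, 1.4) to (8.6, 2.7), a distance of √(0.2² + 1.3²) ≈ 1.3.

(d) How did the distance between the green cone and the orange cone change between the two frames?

-0.6

They were about 9.5 units apart before and 8.9 after — 0.6 units closer together.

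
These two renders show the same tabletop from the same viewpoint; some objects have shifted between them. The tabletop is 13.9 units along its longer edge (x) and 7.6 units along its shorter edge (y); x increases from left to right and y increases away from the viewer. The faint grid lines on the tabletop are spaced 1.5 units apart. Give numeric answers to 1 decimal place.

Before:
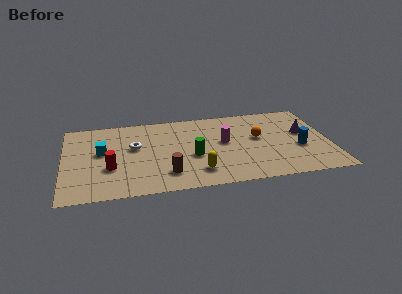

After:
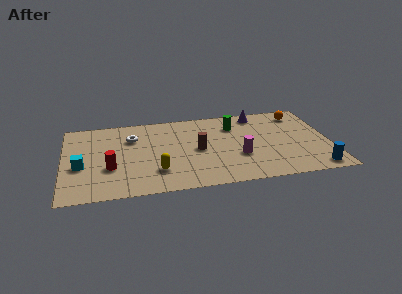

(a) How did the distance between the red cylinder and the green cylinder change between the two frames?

+2.9

The distance was about 4.3 in the first image and 7.2 in the second, so they moved 2.9 units further apart.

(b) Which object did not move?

the red cylinder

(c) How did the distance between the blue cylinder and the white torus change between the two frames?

+1.7

They were about 8.7 units apart before and 10.4 after — 1.7 units further apart.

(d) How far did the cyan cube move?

1.6

The cyan cube was near (2.0, 4.3) before and (0.9, 3.1) after, so it travelled √(1.1² + 1.2²) ≈ 1.6 units.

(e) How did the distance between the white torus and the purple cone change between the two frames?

-2.1

They were about 8.9 units apart before and 6.8 after — 2.1 units closer together.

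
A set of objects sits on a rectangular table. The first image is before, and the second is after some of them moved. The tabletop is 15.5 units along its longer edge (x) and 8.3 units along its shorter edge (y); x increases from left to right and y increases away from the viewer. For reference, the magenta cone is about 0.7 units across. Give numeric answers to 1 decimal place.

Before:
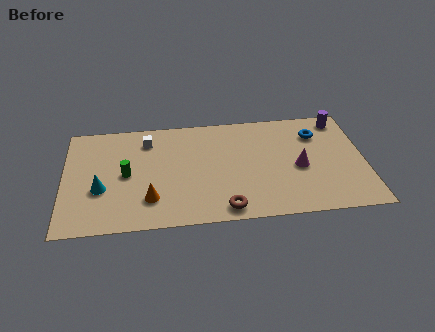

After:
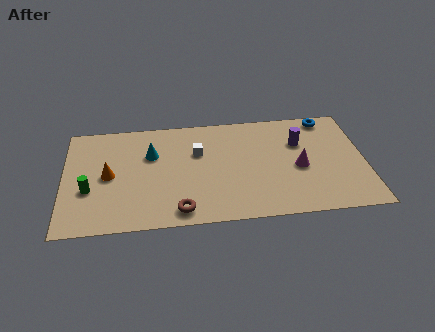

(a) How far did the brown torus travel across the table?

2.3

The brown torus was near (8.2, 1.0) before and (5.9, 1.1) after, so it travelled √(2.3² + 0.1²) ≈ 2.3 units.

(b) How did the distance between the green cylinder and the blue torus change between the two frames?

+3.0

They were about 10.1 units apart before and 13.1 after — 3.0 units further apart.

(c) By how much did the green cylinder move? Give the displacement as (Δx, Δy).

(-1.9, -1.0)

The green cylinder was at about (3.2, 4.1) and moved to about (1.3, 3.1).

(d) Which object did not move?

the magenta cone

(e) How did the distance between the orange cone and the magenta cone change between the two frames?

+1.9

They were about 7.9 units apart before and 9.8 after — 1.9 units further apart.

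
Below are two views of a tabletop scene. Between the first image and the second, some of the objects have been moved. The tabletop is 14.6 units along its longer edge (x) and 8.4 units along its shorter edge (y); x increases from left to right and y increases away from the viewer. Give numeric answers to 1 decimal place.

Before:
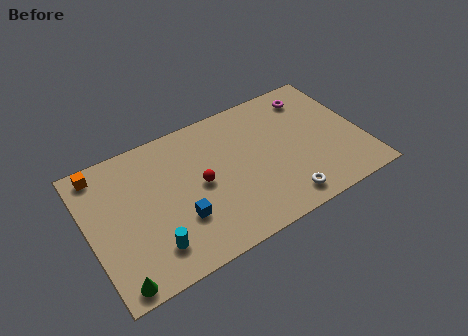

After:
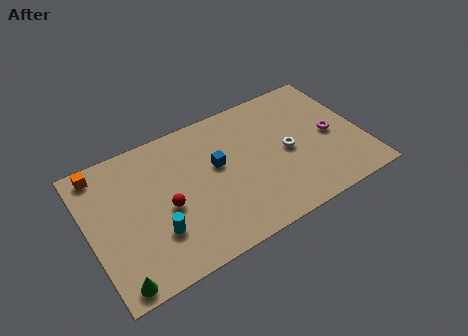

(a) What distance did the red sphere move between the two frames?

2.0

From (5.9, 4.2) to (4.0, 3.7), the red sphere covered √(1.9² + 0.5²) ≈ 2.0 units.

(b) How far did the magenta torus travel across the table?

3.0

From (12.4, 6.9) to (13.0, 4.0), the magenta torus covered √(0.6² + 2.9²) ≈ 3.0 units.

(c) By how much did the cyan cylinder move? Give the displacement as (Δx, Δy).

(0.3, 0.7)

From the two frames, the cyan cylinder sits at roughly (3.0, 1.8) before and (3.3, 2.5) after.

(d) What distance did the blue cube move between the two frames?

3.2

From (4.6, 2.7) to (6.9, 4.9), the blue cube covered √(2.3² + 2.2²) ≈ 3.2 units.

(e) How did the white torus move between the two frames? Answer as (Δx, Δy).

(0.7, 2.8)

From the two frames, the white torus sits at roughly (9.9, 1.2) before and (10.6, 4.0) after.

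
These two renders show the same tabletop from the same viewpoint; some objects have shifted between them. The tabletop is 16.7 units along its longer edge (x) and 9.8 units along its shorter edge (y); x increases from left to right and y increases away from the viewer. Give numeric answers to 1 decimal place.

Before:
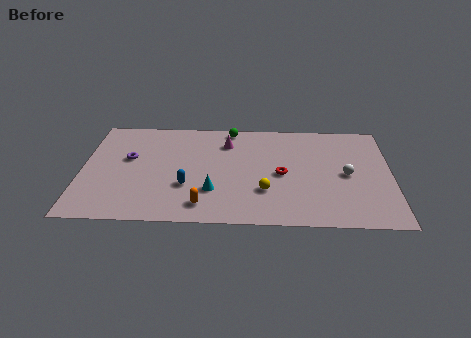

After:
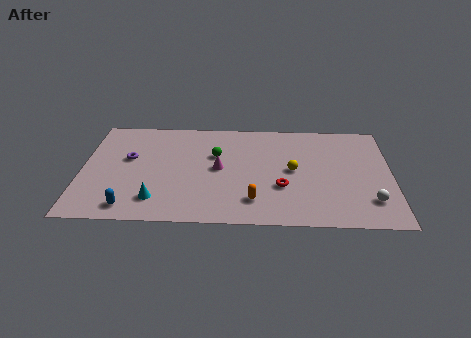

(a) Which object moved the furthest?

the blue capsule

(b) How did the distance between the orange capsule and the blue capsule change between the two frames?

+4.7

Before: roughly 1.9 units apart; after: 6.6. That's 4.7 units further apart.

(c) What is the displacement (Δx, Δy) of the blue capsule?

(-3.0, -2.0)

The blue capsule was at about (5.7, 3.3) and moved to about (2.7, 1.3).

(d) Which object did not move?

the purple torus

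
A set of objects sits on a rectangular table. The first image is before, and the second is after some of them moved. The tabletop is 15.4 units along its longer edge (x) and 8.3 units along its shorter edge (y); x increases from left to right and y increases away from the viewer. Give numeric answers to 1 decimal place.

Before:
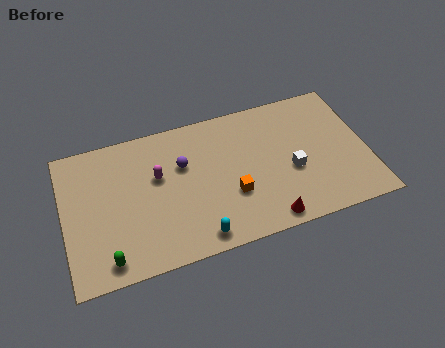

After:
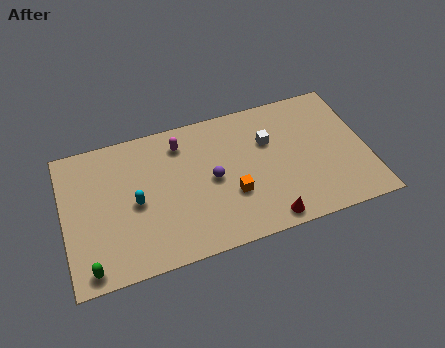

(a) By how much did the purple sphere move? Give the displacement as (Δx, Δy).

(1.4, -1.3)

The purple sphere was at about (6.1, 5.4) and moved to about (7.5, 4.1).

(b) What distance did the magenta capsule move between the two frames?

2.1

From (4.8, 5.1) to (6.1, 6.7), the magenta capsule covered √(1.3² + 1.6²) ≈ 2.1 units.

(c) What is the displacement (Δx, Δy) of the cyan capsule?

(-2.9, 2.9)

From the two frames, the cyan capsule sits at roughly (6.5, 1.0) before and (3.6, 3.9) after.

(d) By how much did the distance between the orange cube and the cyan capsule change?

+2.2

The distance was about 2.7 in the first image and 4.9 in the second, so they moved 2.2 units further apart.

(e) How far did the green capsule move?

0.9

The green capsule was near (2.0, 1.1) before and (1.1, 0.9) after, so it travelled √(0.9² + 0.2²) ≈ 0.9 units.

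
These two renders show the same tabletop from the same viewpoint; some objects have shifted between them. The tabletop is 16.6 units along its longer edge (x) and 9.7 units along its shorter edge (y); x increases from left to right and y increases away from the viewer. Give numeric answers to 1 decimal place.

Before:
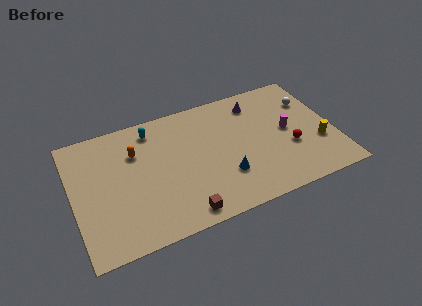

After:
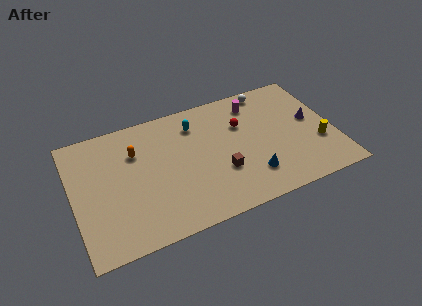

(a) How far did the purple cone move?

4.2

The purple cone moved from about (12.0, 7.9) to (15.3, 5.3), a distance of √(3.3² + 2.6²) ≈ 4.2.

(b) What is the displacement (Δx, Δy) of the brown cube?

(2.7, 2.2)

The brown cube was at about (6.5, 1.1) and moved to about (9.2, 3.3).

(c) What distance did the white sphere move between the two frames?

3.1

The white sphere was near (15.4, 6.9) before and (12.9, 8.7) after, so it travelled √(2.5² + 1.8²) ≈ 3.1 units.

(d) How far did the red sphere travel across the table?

4.0

The red sphere was near (13.7, 3.6) before and (10.9, 6.5) after, so it travelled √(2.8² + 2.9²) ≈ 4.0 units.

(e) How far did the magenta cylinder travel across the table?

3.4

The magenta cylinder moved from about (13.7, 5.0) to (11.9, 7.9), a distance of √(1.8² + 2.9²) ≈ 3.4.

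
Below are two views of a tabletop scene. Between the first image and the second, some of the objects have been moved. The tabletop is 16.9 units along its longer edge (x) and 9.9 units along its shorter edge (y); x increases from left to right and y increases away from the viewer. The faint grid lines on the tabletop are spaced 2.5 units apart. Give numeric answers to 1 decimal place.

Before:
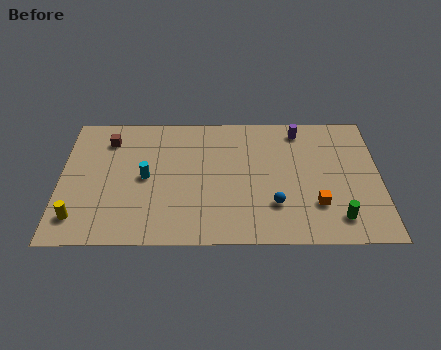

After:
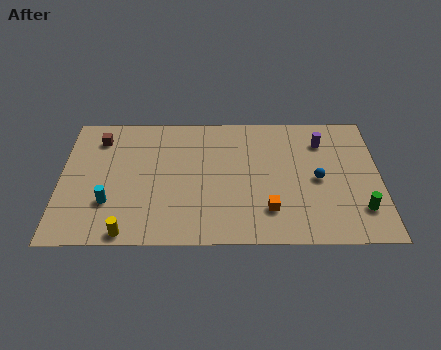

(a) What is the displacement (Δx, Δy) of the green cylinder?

(1.2, 0.6)

The green cylinder started near (14.6, 1.8) and ended near (15.8, 2.4).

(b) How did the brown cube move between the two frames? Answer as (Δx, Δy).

(-0.5, 0.1)

The brown cube was at about (2.5, 7.8) and moved to about (2.0, 7.9).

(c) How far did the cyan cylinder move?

2.7

The cyan cylinder moved from about (4.5, 4.9) to (2.6, 3.0), a distance of √(1.9² + 1.9²) ≈ 2.7.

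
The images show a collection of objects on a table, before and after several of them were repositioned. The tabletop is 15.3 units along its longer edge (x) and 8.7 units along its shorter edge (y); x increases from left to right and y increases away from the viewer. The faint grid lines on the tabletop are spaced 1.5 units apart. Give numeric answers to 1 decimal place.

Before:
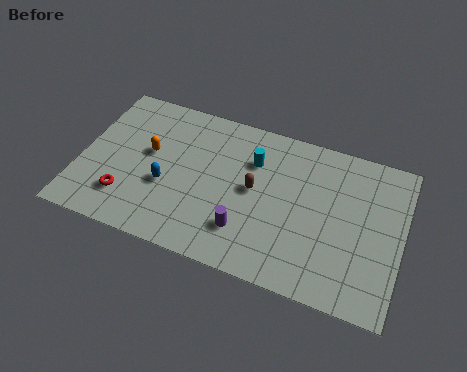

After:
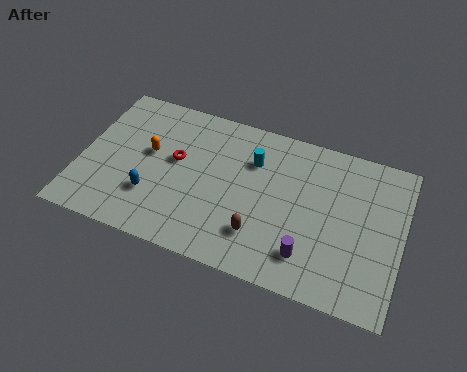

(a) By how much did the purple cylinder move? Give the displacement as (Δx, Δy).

(3.0, -0.3)

The purple cylinder was at about (8.1, 2.2) and moved to about (11.1, 1.9).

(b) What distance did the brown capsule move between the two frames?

2.5

From (8.3, 4.6) to (8.8, 2.2), the brown capsule covered √(0.5² + 2.4²) ≈ 2.5 units.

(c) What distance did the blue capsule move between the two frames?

1.0

From (4.2, 3.4) to (3.6, 2.6), the blue capsule covered √(0.6² + 0.8²) ≈ 1.0 units.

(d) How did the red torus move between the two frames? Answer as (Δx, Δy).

(2.1, 2.9)

From the two frames, the red torus sits at roughly (2.4, 2.1) before and (4.5, 5.0) after.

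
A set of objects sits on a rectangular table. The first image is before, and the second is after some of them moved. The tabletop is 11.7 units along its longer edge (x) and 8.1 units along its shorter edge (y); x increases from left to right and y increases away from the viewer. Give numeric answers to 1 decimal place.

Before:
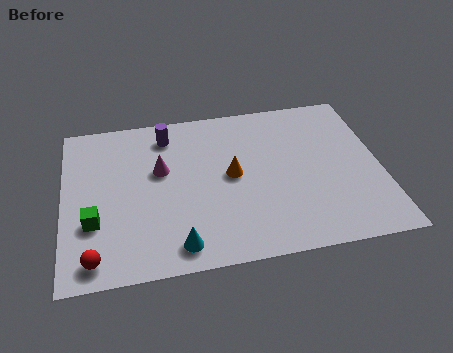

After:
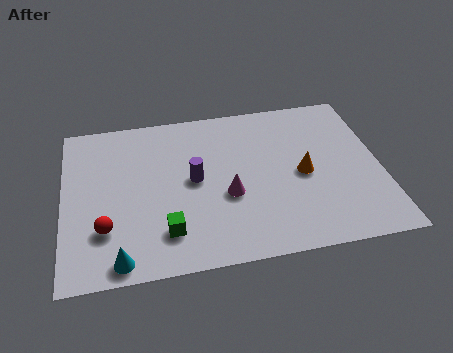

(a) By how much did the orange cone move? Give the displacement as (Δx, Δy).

(2.6, -0.4)

From the two frames, the orange cone sits at roughly (6.2, 4.2) before and (8.8, 3.8) after.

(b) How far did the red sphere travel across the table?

1.4

From (1.1, 1.0) to (1.5, 2.3), the red sphere covered √(0.4² + 1.3²) ≈ 1.4 units.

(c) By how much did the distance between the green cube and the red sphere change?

+0.6

Before: roughly 1.7 units apart; after: 2.3. That's 0.6 units further apart.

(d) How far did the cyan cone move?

2.1

The cyan cone was near (4.1, 1.1) before and (2.0, 0.8) after, so it travelled √(2.1² + 0.3²) ≈ 2.1 units.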